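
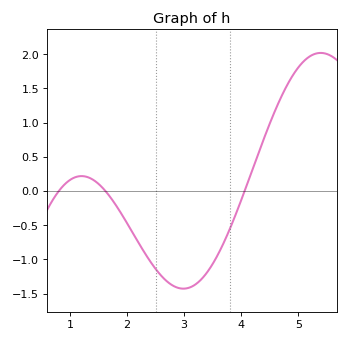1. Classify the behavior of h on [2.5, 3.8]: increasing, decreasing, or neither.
neither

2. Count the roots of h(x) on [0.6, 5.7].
3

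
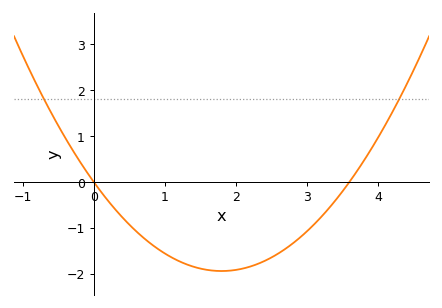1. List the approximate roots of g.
0, 3.6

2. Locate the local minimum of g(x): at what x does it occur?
1.8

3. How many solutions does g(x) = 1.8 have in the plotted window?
2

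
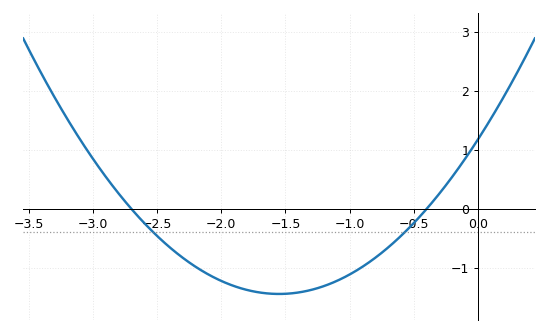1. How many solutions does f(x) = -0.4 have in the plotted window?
2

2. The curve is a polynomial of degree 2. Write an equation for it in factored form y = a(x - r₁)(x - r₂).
y = 1.09(x + 2.7)(x + 0.4)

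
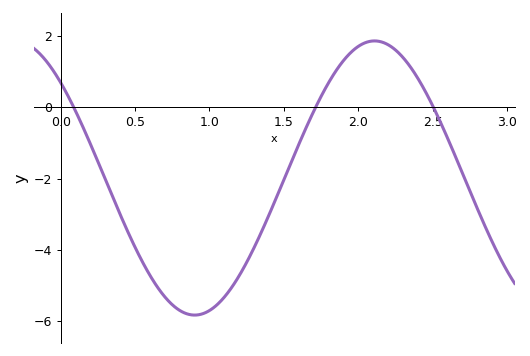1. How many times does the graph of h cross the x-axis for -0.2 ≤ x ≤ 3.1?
3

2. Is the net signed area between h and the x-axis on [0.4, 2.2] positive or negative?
negative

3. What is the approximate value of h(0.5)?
-4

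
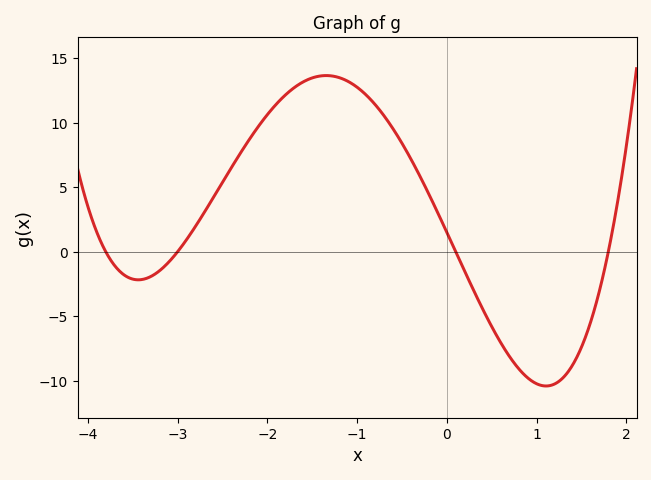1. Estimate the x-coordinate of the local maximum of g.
-1.34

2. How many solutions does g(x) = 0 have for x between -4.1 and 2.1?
4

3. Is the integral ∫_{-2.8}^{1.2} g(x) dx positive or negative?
positive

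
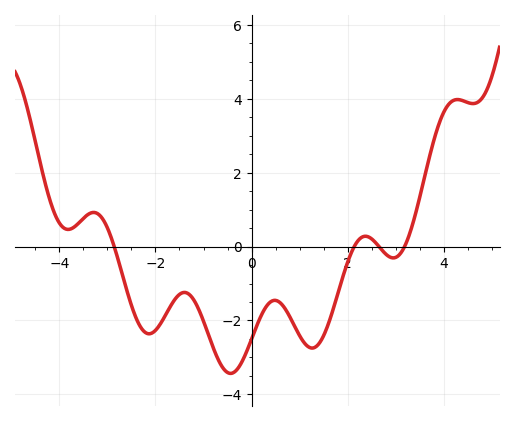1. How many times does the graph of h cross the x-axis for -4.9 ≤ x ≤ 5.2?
4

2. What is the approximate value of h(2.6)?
0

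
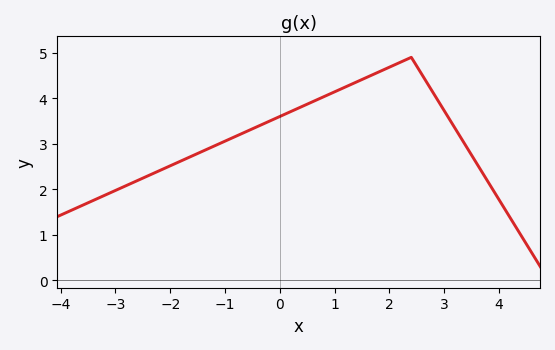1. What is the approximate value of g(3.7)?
2.4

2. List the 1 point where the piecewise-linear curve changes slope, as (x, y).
(2.4, 4.9)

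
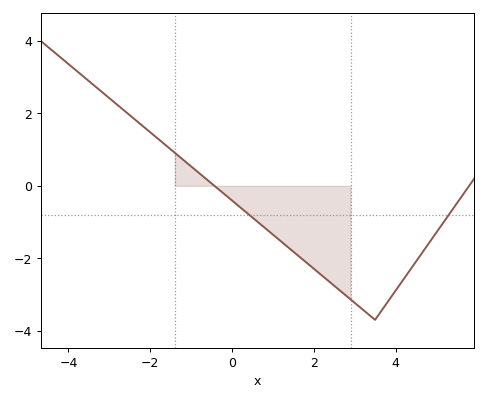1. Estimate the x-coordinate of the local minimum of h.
3.4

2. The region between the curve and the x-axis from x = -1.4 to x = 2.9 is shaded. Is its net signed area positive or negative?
negative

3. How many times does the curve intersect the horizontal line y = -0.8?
2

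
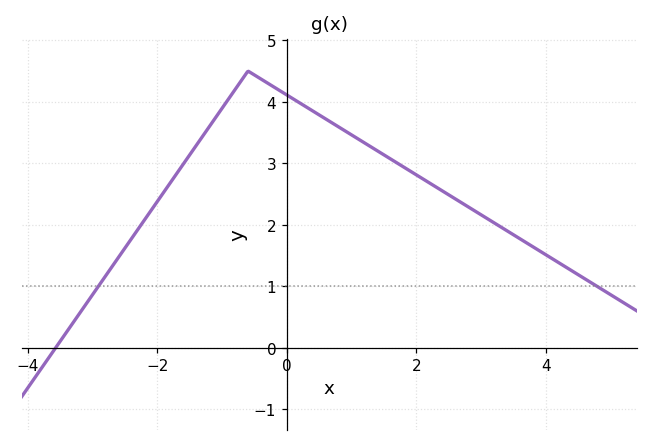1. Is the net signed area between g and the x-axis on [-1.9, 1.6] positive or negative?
positive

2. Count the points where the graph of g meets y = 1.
2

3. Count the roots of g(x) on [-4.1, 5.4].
1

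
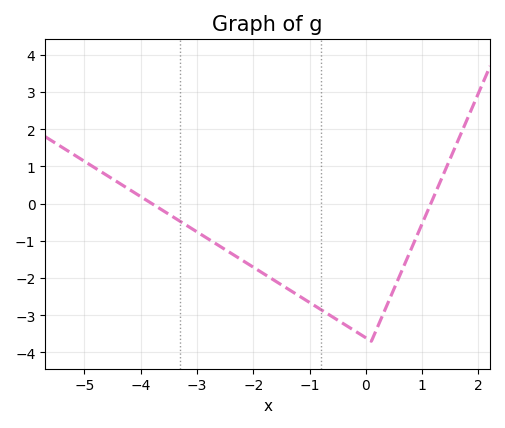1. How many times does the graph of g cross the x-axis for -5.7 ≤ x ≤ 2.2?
2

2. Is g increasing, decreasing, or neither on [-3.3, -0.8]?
decreasing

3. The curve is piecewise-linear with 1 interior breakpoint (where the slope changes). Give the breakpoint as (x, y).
(0.1, -3.7)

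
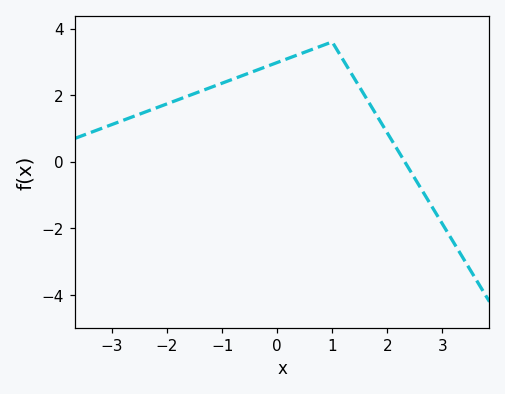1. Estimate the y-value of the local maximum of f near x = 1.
3.6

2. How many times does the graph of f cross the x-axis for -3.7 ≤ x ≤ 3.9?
1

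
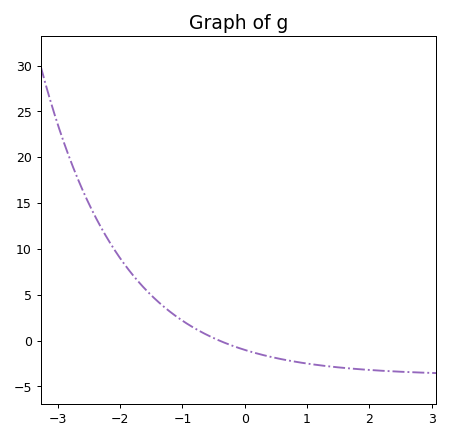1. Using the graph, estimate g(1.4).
-2.84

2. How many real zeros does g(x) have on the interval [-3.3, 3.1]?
1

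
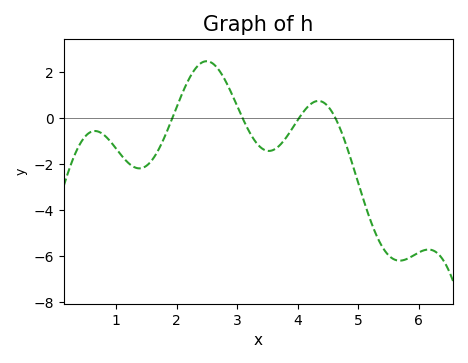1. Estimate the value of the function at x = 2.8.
1.6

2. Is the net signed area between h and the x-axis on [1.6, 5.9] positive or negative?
negative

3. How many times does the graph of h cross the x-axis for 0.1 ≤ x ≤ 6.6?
4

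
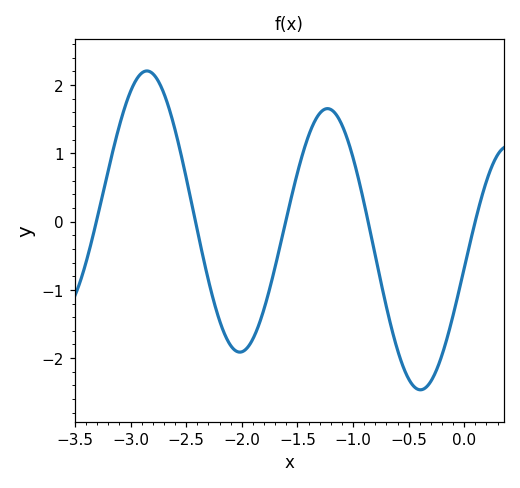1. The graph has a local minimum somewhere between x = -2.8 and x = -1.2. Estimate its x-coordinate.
-2.02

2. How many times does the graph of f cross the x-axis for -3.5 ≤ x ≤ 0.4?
5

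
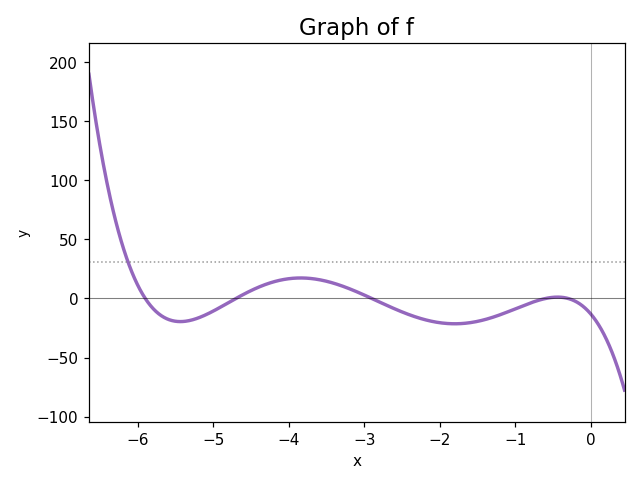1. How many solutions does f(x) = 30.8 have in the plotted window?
1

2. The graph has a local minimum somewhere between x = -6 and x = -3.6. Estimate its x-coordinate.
-5.4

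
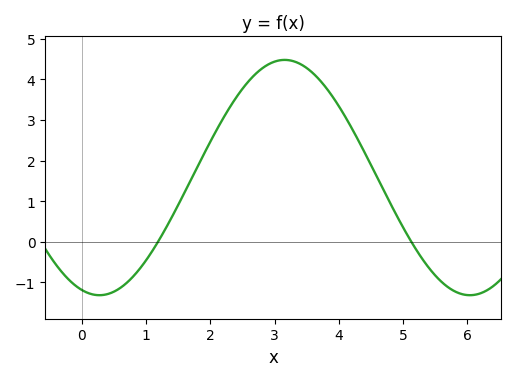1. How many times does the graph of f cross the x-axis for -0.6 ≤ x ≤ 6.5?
2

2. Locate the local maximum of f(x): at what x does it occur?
3.2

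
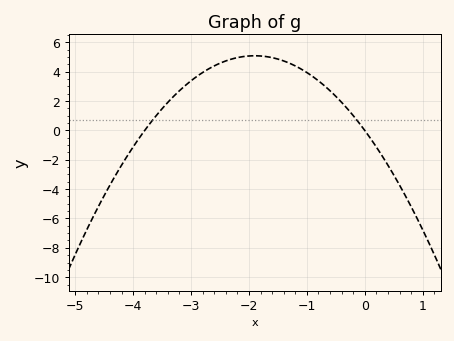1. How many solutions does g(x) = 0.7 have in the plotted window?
2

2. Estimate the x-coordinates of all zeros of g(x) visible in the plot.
-3.8, 0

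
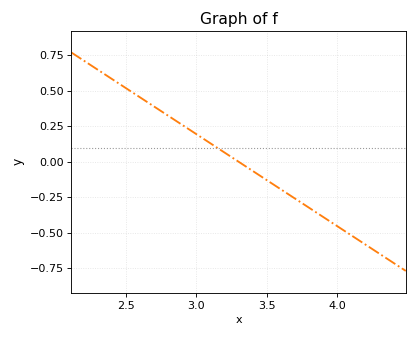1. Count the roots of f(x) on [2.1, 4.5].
1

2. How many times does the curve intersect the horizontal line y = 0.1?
1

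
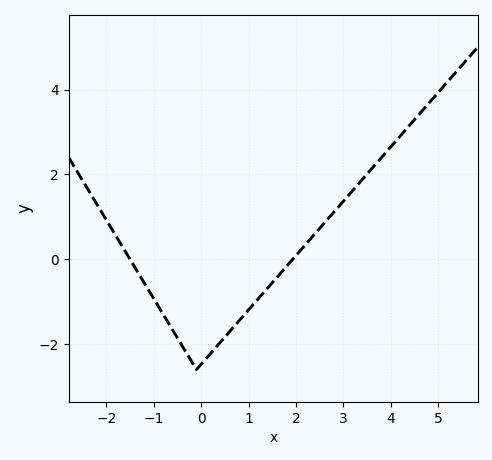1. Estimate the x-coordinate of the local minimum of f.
0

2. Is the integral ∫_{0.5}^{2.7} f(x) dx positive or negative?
negative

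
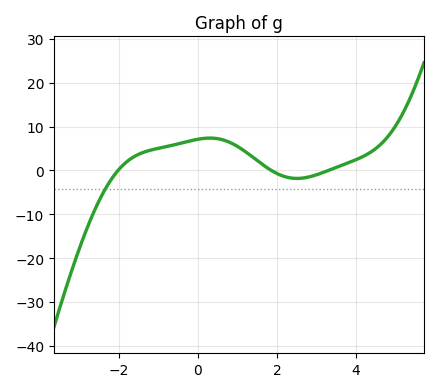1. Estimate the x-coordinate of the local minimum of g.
2.51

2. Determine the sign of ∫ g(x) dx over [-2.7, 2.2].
positive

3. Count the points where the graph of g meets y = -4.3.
1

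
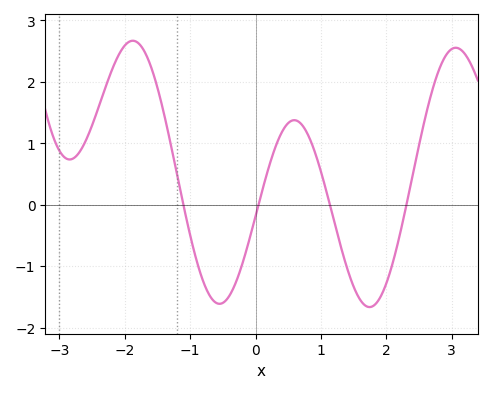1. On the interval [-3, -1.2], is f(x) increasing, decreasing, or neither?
neither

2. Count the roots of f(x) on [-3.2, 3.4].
4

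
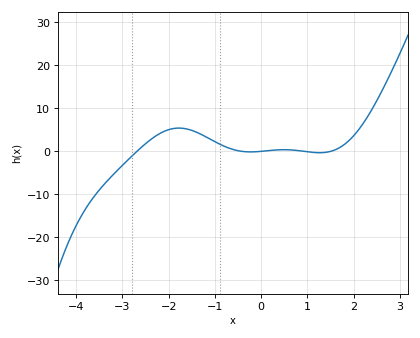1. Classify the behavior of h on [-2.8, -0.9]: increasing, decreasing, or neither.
neither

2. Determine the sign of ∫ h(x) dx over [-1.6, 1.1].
positive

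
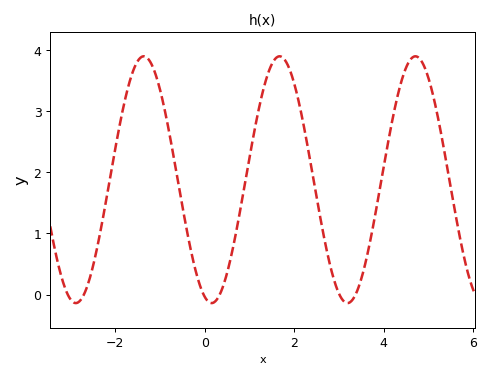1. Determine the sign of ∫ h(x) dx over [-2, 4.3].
positive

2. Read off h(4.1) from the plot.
2.5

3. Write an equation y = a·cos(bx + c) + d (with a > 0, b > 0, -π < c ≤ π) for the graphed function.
y = 2.02cos(2.07x + 2.82) + 1.88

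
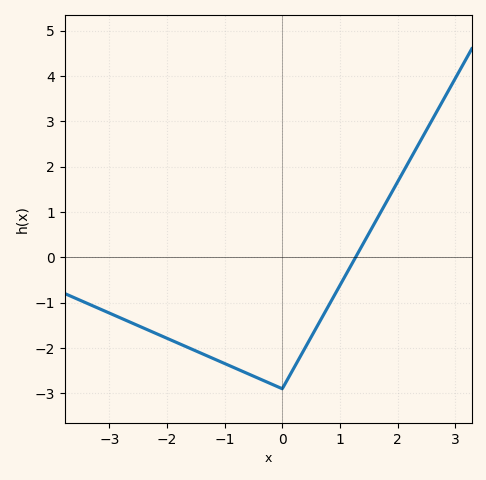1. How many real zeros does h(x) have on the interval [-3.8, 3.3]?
1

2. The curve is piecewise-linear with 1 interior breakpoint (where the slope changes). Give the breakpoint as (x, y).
(0, -2.9)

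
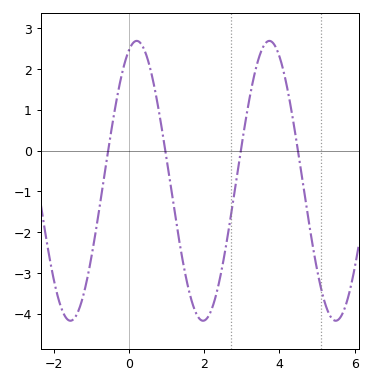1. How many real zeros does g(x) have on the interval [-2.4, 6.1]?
4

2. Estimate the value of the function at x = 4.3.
1.1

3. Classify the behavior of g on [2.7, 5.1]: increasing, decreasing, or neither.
neither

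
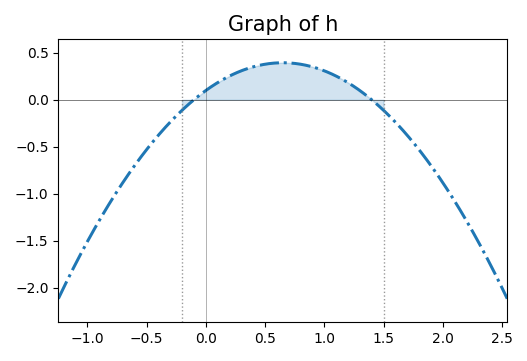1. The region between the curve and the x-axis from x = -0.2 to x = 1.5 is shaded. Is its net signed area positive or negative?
positive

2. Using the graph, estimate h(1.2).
0.182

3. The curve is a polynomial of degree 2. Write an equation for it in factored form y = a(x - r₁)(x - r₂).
y = -0.7(x + 0.1)(x - 1.4)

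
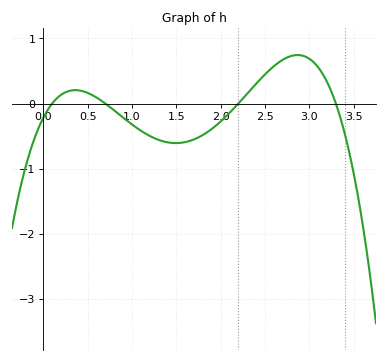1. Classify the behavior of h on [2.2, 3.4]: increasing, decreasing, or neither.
neither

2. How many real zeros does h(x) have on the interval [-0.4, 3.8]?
4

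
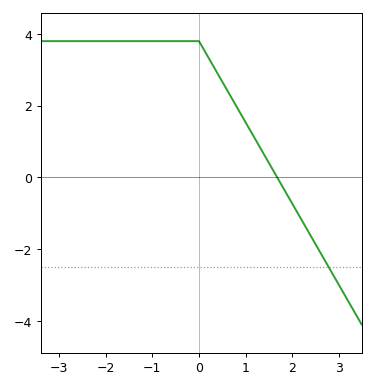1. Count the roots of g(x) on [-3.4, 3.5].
1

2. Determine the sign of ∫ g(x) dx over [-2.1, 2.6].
positive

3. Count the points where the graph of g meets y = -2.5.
1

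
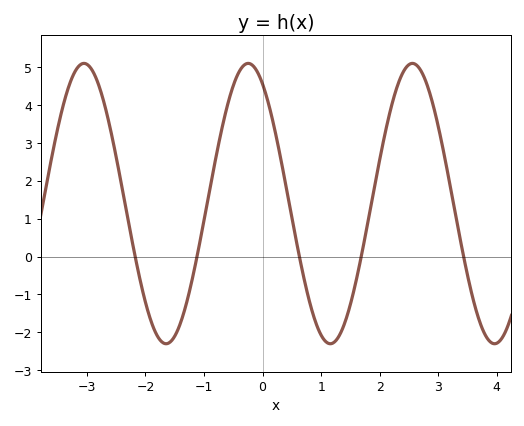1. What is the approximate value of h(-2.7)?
4.02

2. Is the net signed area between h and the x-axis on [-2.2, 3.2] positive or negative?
positive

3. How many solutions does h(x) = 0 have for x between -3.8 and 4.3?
5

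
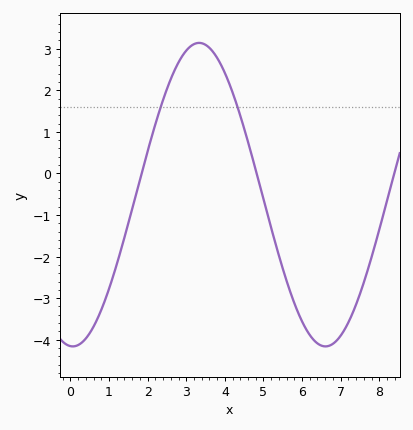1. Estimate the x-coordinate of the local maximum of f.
3.33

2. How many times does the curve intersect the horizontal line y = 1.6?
2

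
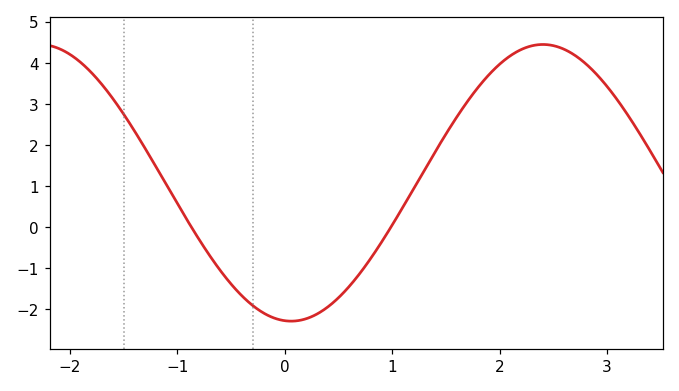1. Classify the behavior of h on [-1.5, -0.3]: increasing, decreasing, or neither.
decreasing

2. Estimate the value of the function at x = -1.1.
1.02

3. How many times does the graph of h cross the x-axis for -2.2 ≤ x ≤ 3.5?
2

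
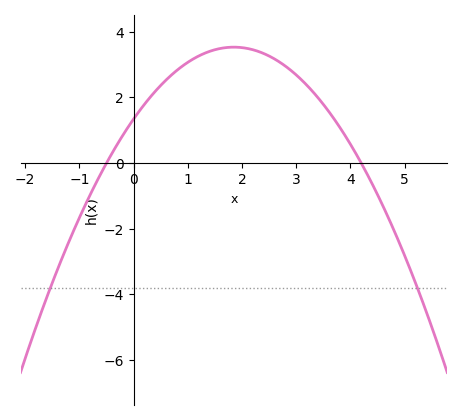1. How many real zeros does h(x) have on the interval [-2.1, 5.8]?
2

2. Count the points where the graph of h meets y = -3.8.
2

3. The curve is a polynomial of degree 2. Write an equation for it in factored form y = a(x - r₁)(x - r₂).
y = -0.64(x + 0.5)(x - 4.2)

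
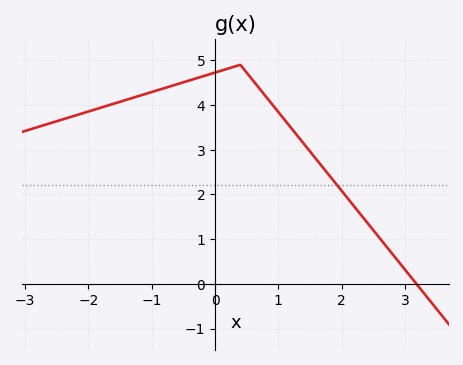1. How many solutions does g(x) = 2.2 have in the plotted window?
1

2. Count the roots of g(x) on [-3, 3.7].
1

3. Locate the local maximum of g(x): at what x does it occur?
0.4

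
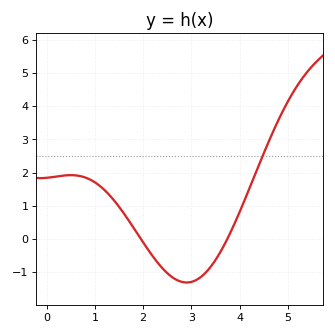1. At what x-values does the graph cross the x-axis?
2, 3.7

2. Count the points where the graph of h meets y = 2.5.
1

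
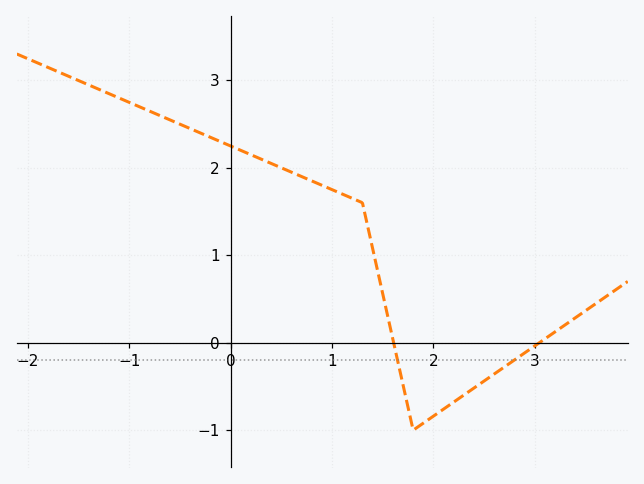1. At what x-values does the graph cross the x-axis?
1.6, 3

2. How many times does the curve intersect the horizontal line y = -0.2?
2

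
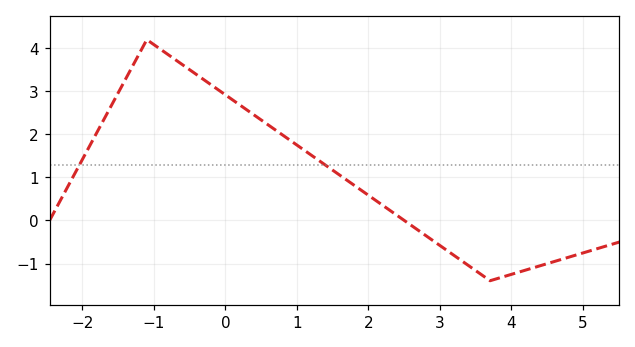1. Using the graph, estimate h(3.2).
-0.817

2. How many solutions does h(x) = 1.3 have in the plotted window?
2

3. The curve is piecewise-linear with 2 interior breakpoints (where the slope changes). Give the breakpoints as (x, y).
(-1.1, 4.2); (3.7, -1.4)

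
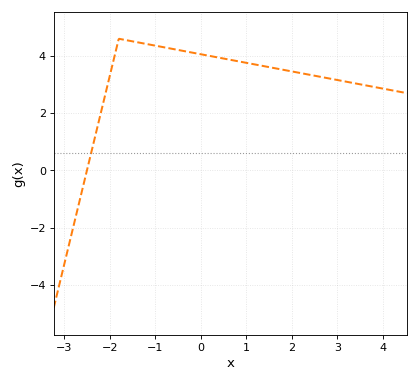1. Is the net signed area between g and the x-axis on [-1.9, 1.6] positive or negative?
positive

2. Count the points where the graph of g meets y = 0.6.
1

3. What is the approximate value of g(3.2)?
3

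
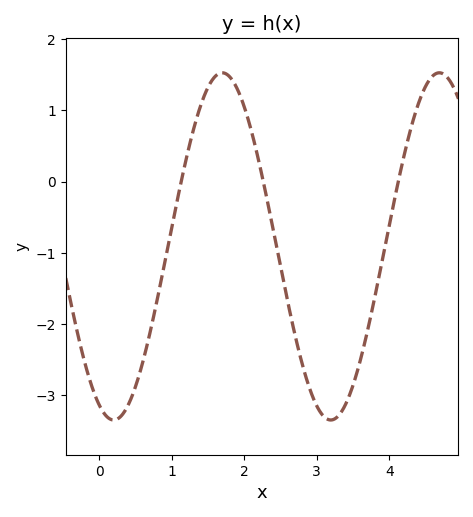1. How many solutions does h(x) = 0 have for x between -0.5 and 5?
3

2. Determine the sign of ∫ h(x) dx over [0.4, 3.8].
negative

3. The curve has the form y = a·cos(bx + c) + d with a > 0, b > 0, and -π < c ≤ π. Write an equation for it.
y = 2.44cos(2.1x + 2.7) - 0.91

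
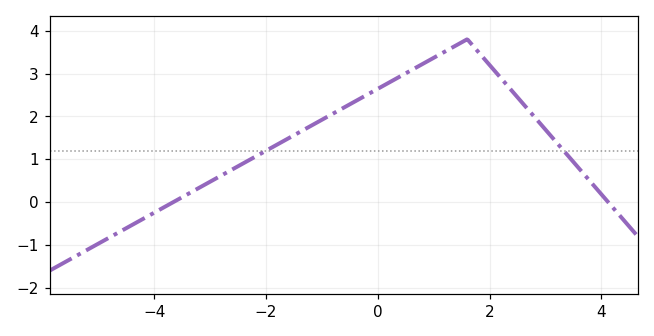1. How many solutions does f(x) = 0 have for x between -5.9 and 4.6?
2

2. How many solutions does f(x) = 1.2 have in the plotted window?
2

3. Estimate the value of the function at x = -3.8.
-0.1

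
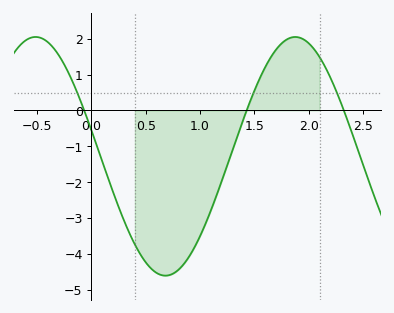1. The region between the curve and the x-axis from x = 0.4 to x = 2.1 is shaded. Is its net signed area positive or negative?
negative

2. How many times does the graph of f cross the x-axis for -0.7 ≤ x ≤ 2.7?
3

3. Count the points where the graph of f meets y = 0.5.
3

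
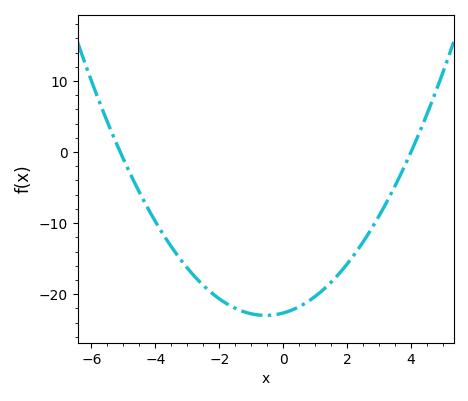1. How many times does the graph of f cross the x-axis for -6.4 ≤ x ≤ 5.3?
2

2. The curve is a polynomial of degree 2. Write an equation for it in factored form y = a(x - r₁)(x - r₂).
y = 1.11(x + 5.1)(x - 4)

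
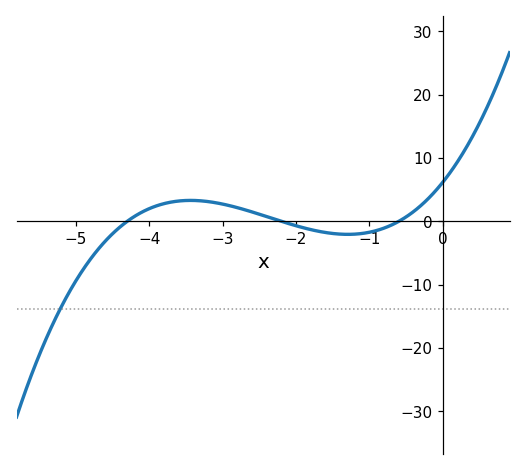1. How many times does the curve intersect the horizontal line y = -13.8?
1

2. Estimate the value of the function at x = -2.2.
0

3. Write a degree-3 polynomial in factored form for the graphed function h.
y = 1.09(x + 4.3)(x + 2.2)(x + 0.6)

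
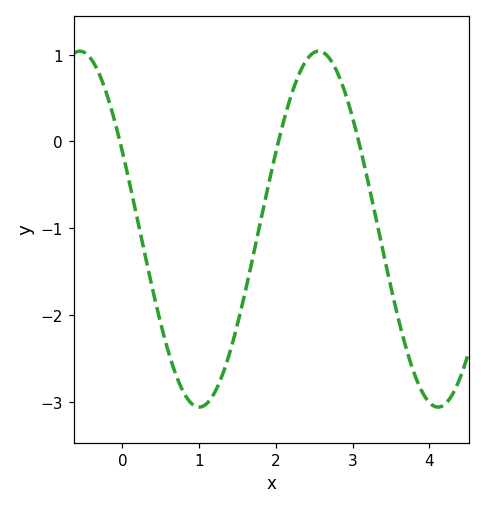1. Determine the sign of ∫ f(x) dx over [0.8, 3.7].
negative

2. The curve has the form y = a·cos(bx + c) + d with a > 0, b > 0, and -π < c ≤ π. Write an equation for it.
y = 2.05cos(2x + 1.1) - 1.01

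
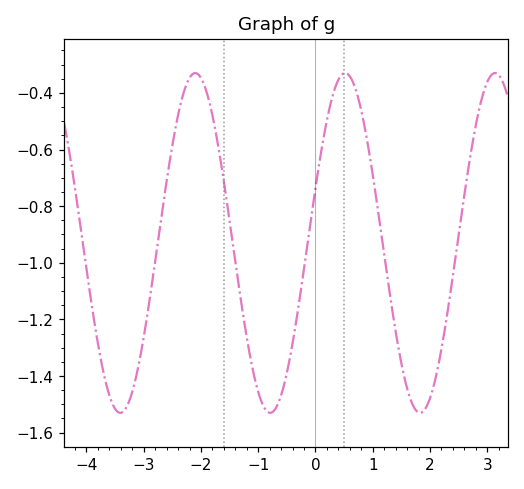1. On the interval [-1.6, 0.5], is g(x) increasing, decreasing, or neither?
neither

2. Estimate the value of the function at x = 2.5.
-0.9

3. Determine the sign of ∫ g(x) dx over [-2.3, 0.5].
negative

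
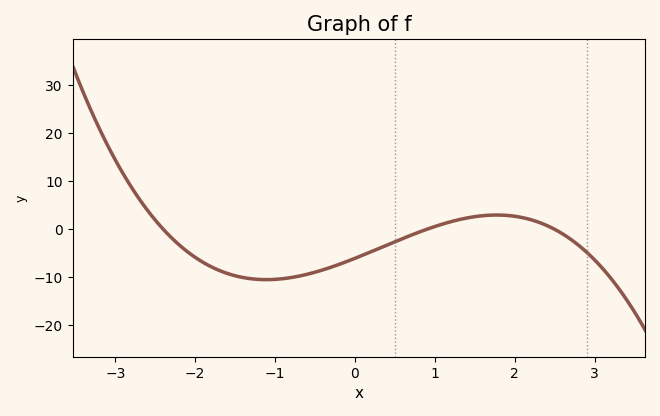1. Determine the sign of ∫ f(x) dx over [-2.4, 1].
negative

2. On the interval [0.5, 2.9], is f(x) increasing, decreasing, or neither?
neither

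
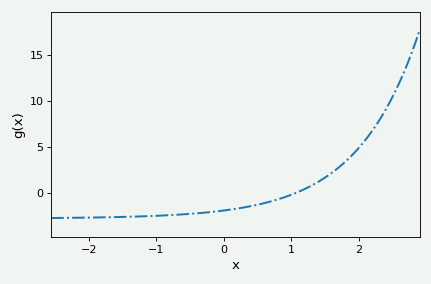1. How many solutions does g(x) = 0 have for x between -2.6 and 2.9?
1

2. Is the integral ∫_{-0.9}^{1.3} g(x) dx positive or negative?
negative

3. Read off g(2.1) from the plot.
5.78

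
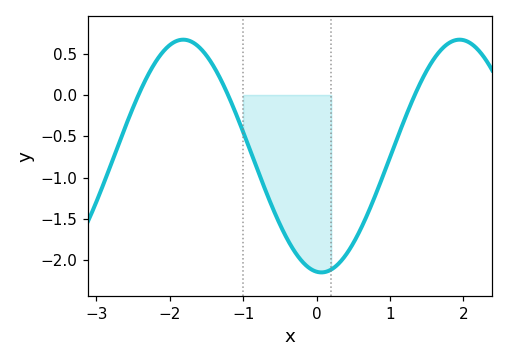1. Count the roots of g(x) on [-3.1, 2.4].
3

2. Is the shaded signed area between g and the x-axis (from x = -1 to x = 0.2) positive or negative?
negative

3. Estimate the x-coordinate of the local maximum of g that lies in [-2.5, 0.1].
-1.8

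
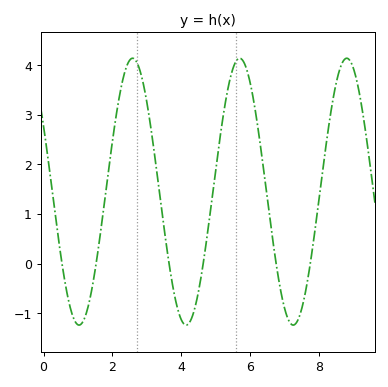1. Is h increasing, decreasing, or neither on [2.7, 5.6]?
neither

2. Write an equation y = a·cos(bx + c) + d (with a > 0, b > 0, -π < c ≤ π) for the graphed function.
y = 2.69cos(2x + 1.1) + 1.45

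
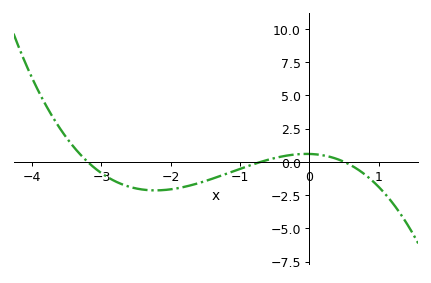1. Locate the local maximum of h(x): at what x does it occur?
-0.042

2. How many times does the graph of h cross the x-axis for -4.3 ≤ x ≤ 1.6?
3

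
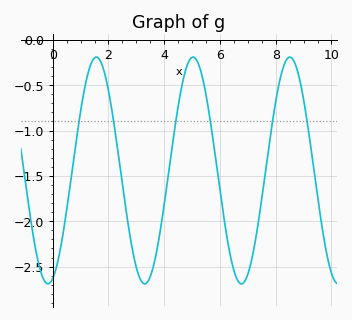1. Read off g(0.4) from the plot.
-2.08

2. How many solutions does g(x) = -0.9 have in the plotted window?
6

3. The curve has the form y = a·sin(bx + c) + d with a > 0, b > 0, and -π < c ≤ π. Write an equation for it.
y = 1.25sin(1.81x - 1.26) - 1.44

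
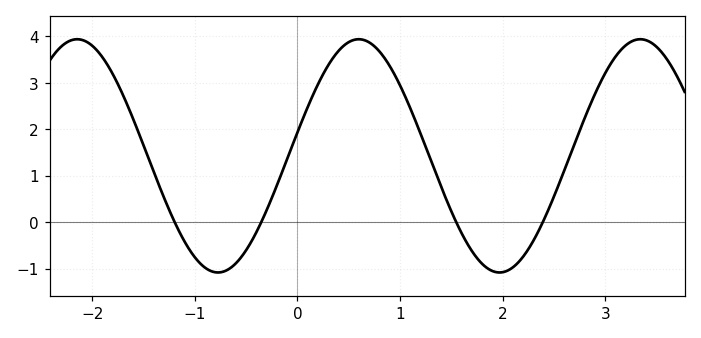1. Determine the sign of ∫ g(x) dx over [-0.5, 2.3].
positive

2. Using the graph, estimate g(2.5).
0.6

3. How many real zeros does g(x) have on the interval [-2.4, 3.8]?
4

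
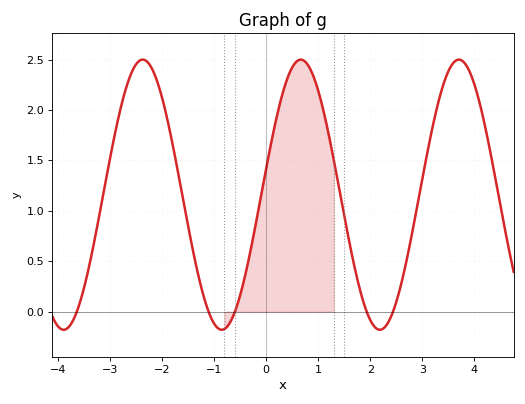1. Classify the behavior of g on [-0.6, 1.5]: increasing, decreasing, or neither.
neither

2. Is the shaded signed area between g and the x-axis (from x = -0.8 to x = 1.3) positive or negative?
positive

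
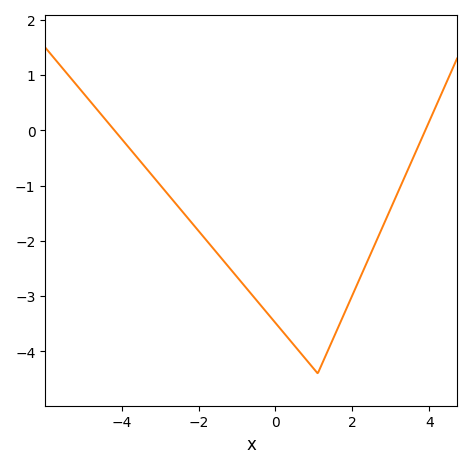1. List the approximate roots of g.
-4.2, 3.8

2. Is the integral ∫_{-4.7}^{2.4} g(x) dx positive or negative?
negative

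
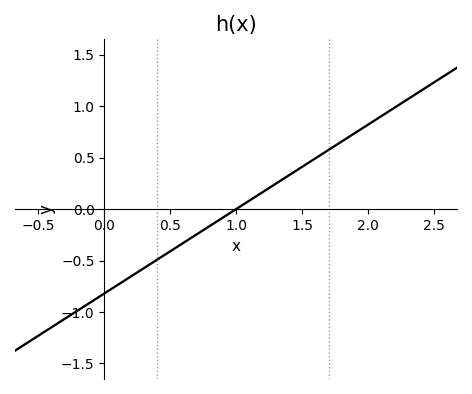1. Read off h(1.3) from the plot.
0.246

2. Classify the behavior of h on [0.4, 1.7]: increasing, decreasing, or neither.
increasing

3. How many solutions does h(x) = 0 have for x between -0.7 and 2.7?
1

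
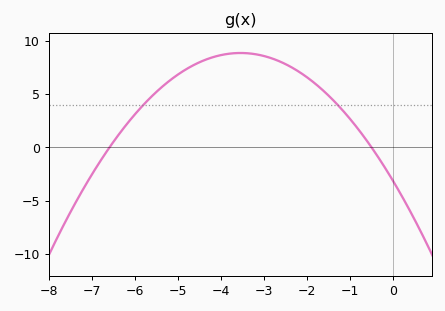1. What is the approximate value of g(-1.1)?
3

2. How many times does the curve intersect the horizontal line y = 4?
2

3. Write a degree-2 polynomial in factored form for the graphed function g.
y = -0.95(x + 6.6)(x + 0.5)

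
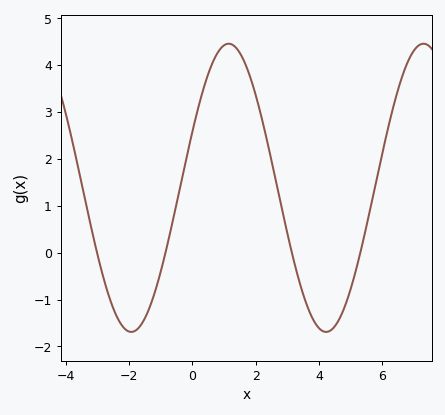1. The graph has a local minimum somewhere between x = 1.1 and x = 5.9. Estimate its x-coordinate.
4.23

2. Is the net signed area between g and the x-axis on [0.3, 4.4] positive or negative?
positive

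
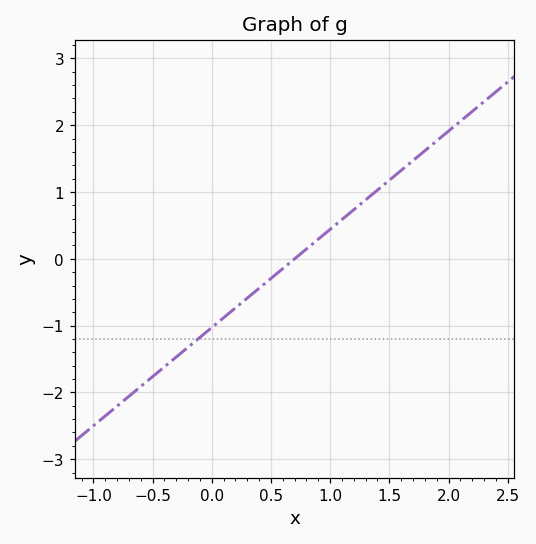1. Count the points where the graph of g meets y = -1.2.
1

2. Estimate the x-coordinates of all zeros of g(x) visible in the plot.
0.7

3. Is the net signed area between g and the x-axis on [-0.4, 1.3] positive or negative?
negative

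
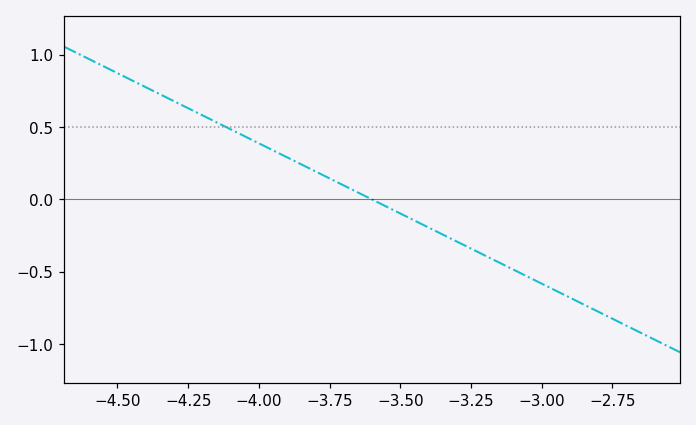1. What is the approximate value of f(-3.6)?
0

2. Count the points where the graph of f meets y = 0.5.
1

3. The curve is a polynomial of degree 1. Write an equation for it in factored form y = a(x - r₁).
y = -0.97(x + 3.6)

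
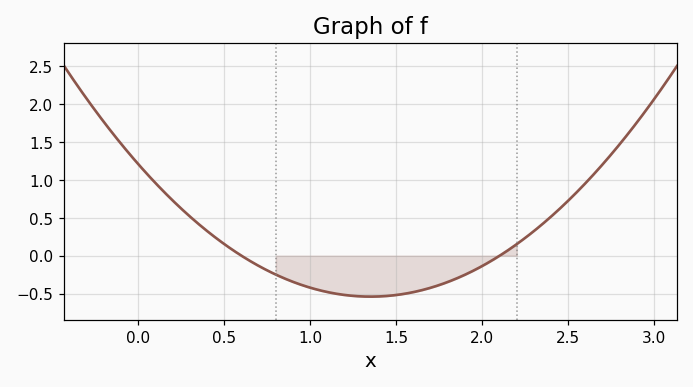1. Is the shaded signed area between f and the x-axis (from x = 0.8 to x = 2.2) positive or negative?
negative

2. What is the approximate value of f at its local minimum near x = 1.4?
-0.55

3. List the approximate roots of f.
0.6, 2.1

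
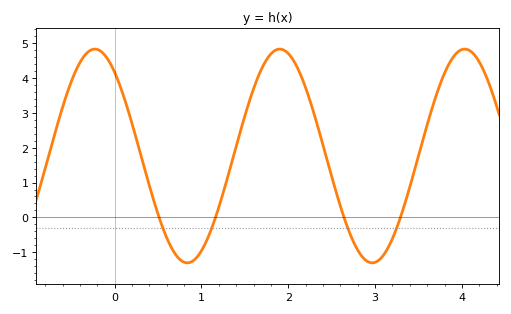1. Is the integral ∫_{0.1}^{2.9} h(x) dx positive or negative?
positive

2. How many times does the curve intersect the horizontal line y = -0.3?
4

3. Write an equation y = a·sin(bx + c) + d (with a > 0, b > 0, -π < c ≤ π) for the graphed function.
y = 3.06sin(2.95x + 2.24) + 1.76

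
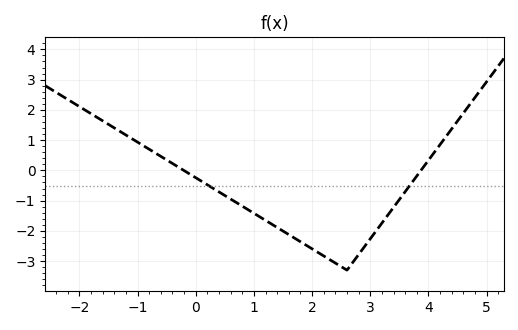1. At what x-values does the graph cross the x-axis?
-0.207, 3.87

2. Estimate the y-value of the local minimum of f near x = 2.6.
-3.3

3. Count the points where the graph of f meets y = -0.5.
2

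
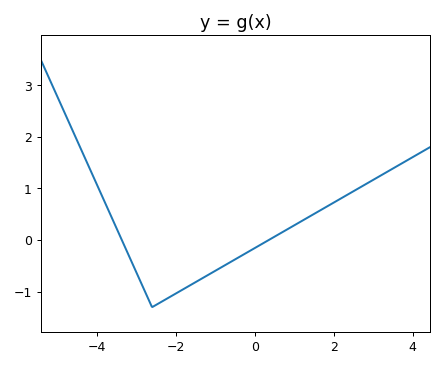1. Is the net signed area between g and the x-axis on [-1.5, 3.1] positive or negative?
positive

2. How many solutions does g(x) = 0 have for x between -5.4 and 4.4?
2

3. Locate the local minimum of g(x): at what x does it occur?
-2.6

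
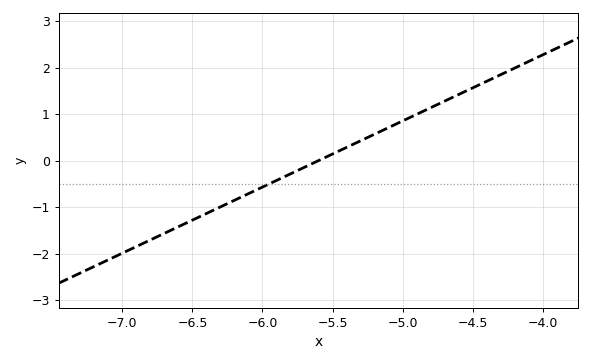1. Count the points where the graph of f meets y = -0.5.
1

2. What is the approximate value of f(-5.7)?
-0.142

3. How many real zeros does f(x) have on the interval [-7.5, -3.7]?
1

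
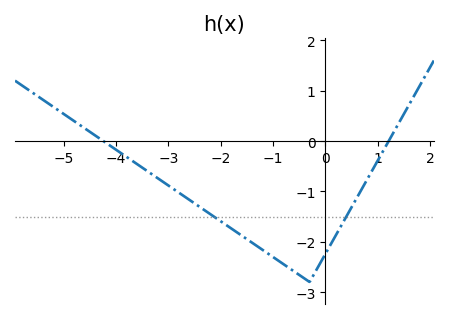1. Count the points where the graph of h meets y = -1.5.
2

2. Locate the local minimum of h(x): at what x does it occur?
-0.303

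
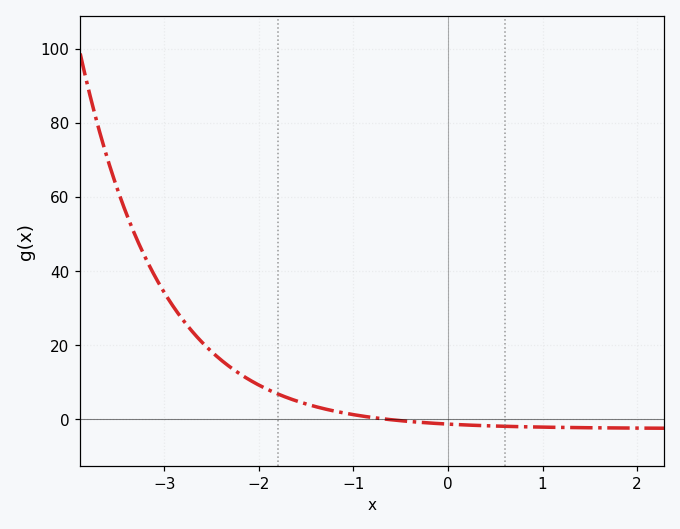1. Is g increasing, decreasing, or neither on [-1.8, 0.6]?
decreasing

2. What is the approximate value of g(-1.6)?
4.91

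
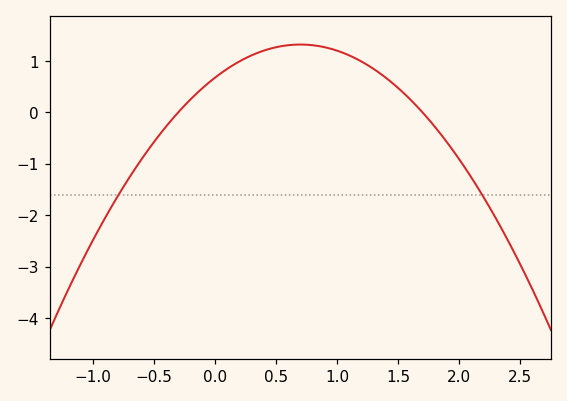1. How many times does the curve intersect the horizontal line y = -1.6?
2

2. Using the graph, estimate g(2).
-0.9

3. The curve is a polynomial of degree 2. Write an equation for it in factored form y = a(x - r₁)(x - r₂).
y = -1.32(x + 0.3)(x - 1.7)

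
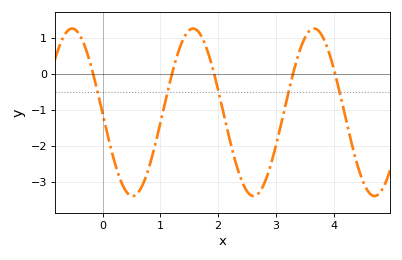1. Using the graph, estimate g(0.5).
-3.4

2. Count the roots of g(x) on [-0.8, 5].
5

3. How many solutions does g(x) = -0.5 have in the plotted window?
5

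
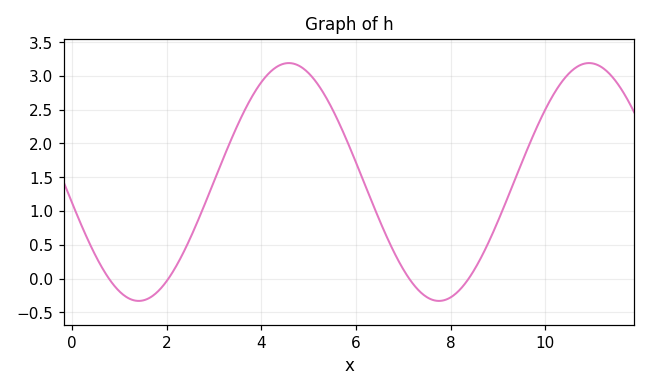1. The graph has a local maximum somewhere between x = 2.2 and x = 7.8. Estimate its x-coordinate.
4.6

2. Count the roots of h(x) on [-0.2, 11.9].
4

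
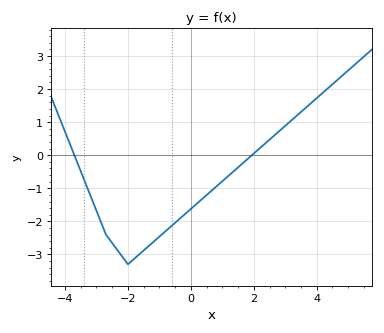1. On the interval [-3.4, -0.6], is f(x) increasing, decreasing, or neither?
neither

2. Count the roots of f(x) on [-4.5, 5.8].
2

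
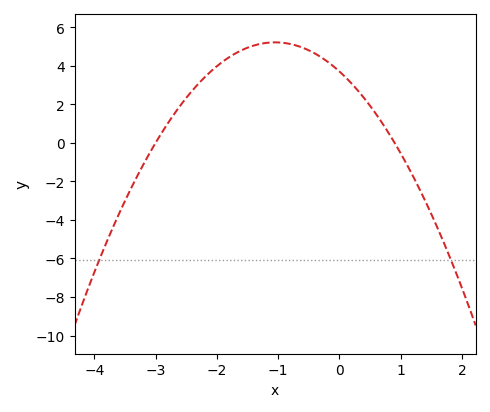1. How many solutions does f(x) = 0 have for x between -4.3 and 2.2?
2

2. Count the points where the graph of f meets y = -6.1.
2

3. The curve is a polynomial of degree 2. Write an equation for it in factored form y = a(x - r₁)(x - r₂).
y = -1.37(x + 3)(x - 0.9)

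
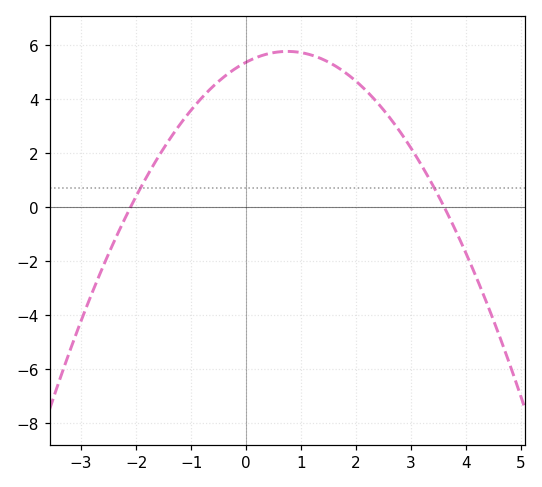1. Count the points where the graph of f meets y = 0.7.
2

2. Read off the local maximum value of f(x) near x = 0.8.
5.8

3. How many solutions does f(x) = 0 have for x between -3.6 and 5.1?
2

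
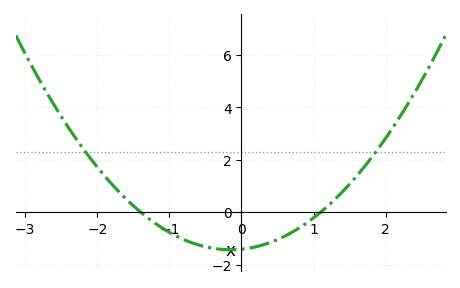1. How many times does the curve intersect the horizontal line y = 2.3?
2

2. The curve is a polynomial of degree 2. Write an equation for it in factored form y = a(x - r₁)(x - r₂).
y = 0.92(x + 1.4)(x - 1.1)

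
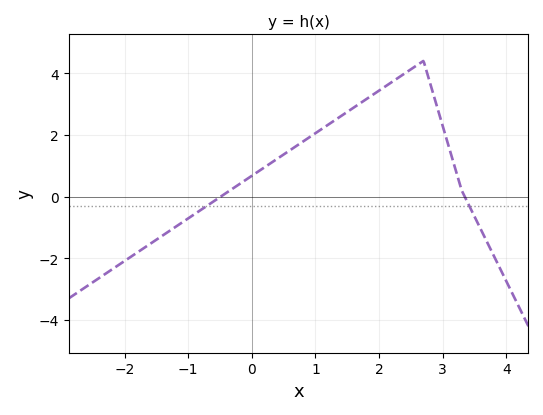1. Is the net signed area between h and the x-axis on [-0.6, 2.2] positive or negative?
positive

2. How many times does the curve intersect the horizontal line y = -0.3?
2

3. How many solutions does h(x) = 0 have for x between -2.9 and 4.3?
2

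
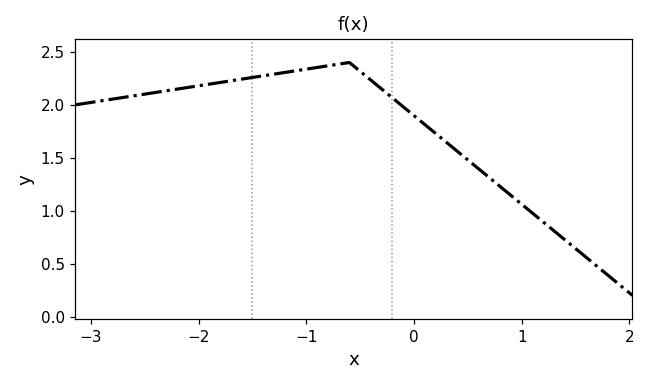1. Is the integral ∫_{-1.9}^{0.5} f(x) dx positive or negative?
positive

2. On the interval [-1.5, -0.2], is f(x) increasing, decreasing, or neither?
neither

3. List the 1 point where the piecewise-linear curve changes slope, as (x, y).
(-0.6, 2.4)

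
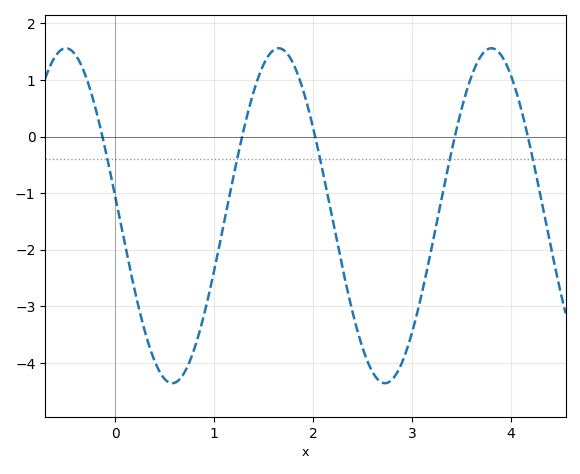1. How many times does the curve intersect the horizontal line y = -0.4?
5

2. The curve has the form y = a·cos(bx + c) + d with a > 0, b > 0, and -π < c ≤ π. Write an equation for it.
y = 2.96cos(2.9x + 1.5) - 1.4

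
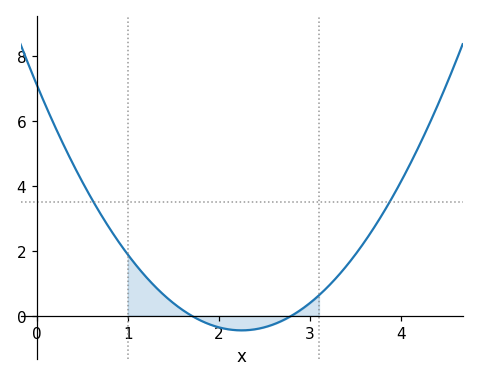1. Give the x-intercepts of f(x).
1.7, 2.8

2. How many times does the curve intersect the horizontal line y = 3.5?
2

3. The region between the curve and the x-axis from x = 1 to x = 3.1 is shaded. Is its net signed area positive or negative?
positive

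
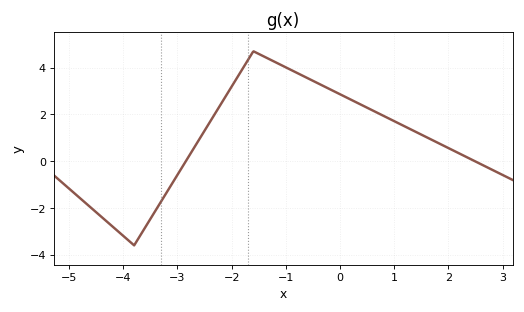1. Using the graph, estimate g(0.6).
2.2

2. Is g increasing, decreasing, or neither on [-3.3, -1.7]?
increasing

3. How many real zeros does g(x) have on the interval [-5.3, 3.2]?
2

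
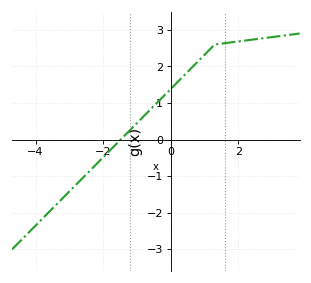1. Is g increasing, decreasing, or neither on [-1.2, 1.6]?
increasing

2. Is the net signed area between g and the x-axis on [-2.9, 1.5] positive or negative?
positive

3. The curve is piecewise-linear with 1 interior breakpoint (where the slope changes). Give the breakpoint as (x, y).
(1.3, 2.6)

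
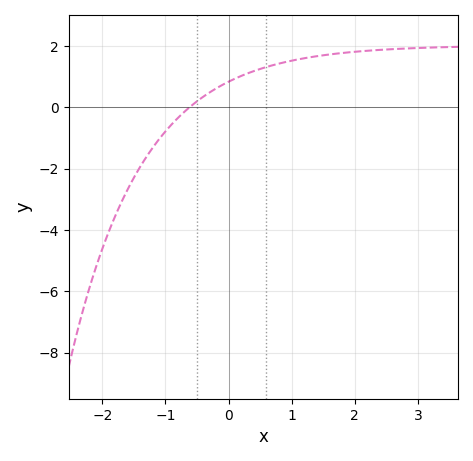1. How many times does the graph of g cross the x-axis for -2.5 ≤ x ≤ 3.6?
1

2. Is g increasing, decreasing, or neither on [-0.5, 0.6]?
increasing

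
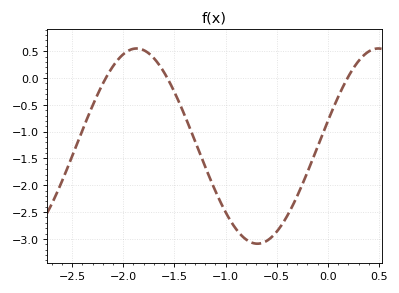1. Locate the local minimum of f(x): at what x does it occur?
-0.7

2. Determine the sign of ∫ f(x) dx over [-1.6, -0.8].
negative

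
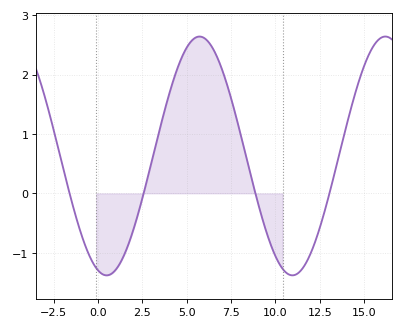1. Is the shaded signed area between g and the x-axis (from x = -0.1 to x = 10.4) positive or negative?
positive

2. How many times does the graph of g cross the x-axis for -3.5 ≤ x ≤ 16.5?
4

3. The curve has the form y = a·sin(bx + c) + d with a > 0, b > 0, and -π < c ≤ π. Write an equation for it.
y = 2.01sin(0.6x - 1.86) + 0.63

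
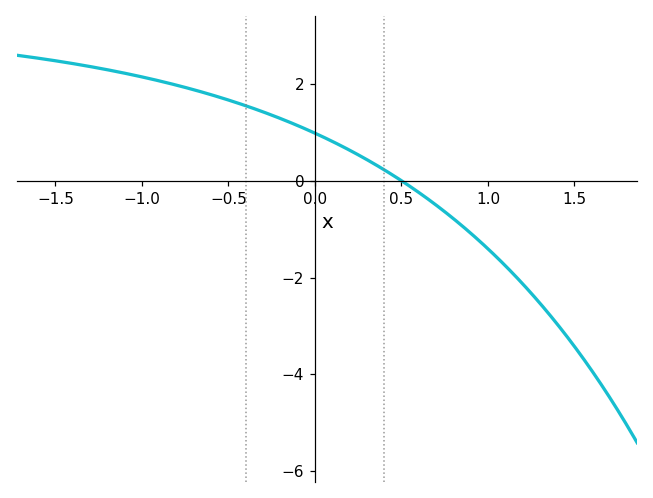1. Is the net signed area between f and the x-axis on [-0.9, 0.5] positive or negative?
positive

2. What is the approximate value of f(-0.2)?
1.2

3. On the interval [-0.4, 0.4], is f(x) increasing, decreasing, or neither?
decreasing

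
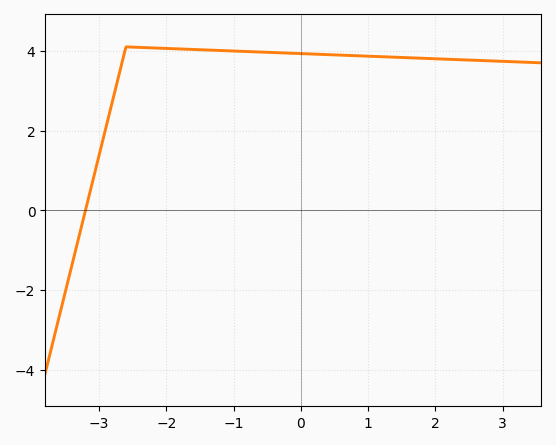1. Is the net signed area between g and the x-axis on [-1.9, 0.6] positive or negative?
positive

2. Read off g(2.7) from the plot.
3.8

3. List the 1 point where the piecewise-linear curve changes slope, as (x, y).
(-2.6, 4.1)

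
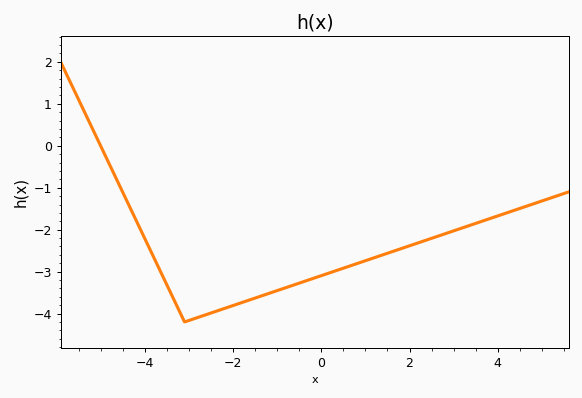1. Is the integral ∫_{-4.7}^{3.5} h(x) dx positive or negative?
negative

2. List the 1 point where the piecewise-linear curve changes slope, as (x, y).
(-3.1, -4.2)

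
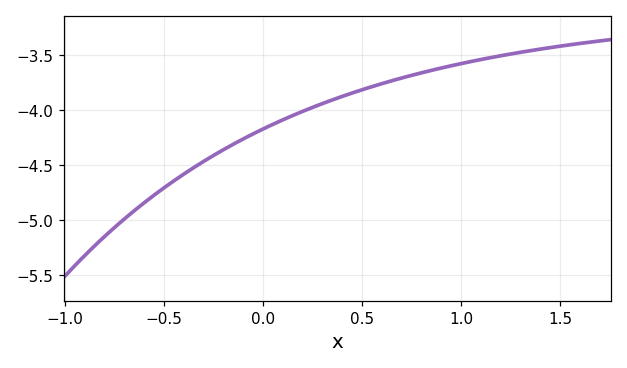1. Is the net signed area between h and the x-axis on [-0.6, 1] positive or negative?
negative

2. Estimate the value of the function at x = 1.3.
-3.45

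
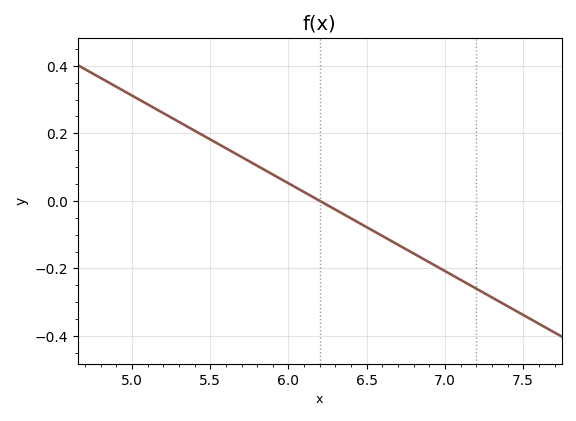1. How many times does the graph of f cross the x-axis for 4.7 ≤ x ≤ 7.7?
1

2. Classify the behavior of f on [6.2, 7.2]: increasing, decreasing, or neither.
decreasing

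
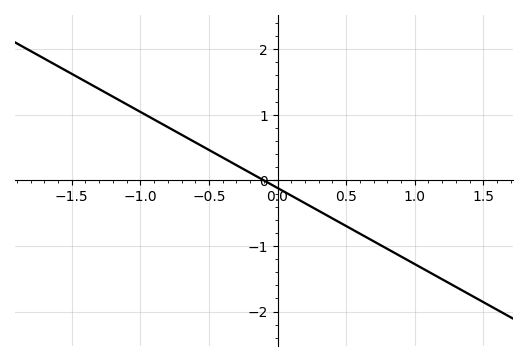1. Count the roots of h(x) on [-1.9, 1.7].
1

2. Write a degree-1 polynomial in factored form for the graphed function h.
y = -1.16(x + 0.1)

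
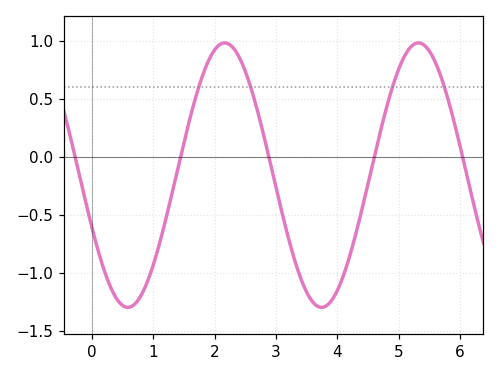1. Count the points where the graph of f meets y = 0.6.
4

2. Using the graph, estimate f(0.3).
-1.1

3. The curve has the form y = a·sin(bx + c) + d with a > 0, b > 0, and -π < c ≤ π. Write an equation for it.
y = 1.14sin(2x - 2.7) - 0.16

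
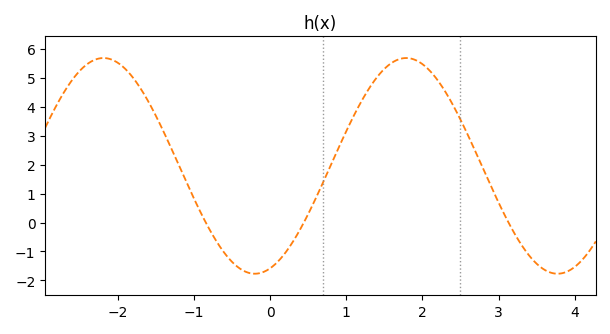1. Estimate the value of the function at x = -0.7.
-0.7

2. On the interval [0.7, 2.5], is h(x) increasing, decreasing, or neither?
neither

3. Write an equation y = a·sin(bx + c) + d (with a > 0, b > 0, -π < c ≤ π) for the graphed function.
y = 3.73sin(1.6x - 1.3) + 1.96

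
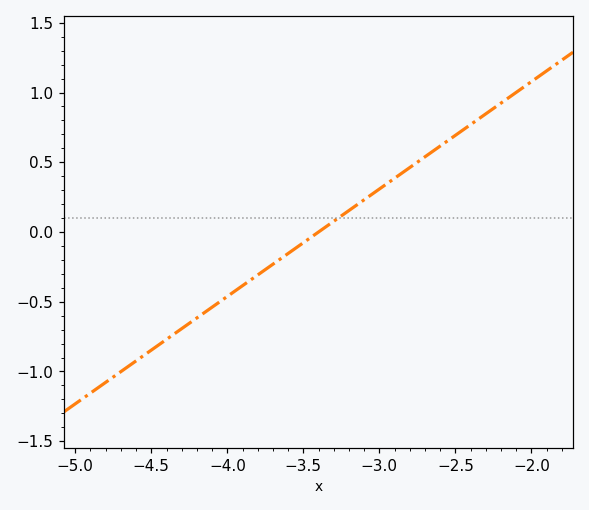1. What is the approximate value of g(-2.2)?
0.924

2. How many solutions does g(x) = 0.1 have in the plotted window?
1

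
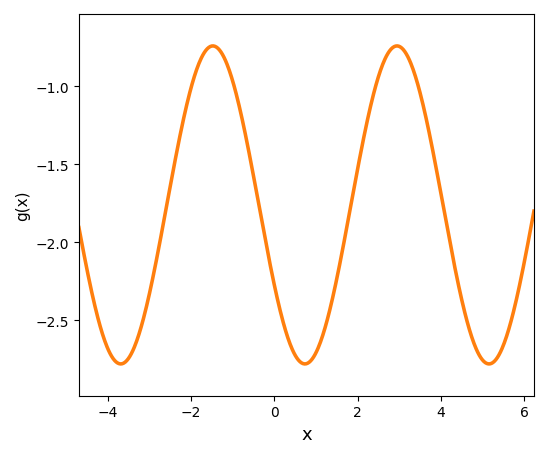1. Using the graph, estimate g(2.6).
-0.85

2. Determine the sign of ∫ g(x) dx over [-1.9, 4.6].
negative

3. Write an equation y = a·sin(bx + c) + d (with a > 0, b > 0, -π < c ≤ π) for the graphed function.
y = 1.02sin(1.4x - 2.6) - 1.76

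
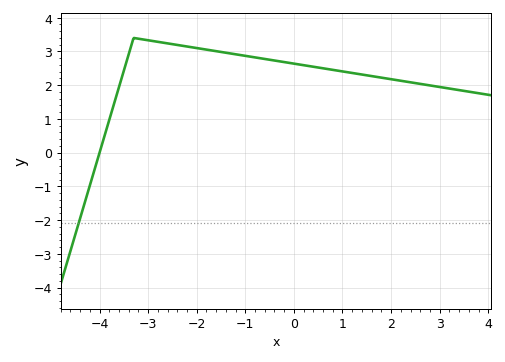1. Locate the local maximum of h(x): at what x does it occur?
-3.2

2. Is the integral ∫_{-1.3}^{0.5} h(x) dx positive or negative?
positive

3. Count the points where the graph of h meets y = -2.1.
1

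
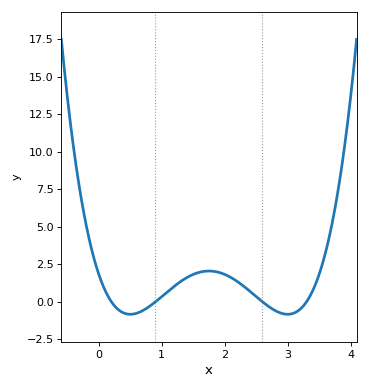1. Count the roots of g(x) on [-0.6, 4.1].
4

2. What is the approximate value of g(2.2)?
1.35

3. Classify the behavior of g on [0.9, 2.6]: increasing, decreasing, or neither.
neither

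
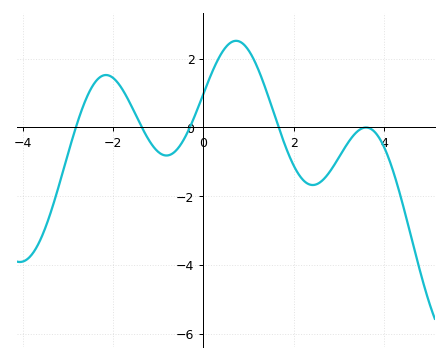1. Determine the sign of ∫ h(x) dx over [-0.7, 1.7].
positive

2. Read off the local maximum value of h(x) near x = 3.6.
0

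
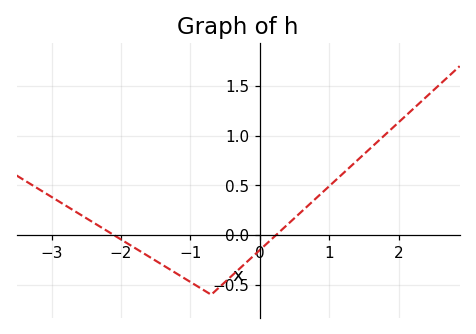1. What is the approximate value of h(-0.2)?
-0.279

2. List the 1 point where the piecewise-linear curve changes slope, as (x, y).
(-0.7, -0.6)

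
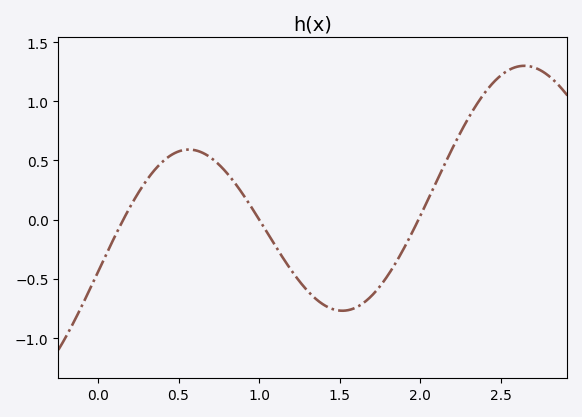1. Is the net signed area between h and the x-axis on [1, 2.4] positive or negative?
negative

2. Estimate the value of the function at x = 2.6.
1.3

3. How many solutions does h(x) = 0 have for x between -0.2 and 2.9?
3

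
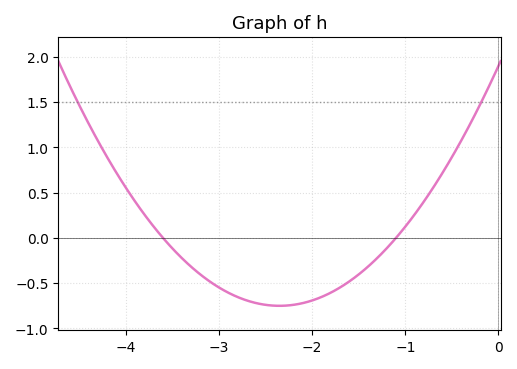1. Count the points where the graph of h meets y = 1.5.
2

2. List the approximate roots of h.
-3.6, -1.1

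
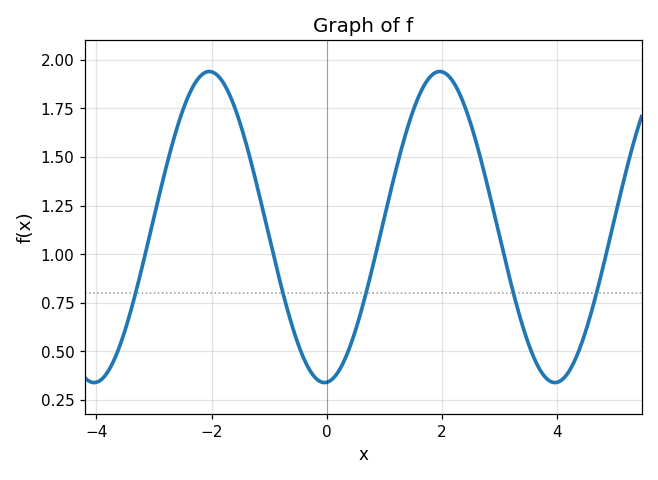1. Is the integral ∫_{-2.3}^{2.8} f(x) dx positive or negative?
positive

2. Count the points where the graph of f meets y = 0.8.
5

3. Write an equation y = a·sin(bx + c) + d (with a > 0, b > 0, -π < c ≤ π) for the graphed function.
y = 0.8sin(1.6x - 1.5) + 1.14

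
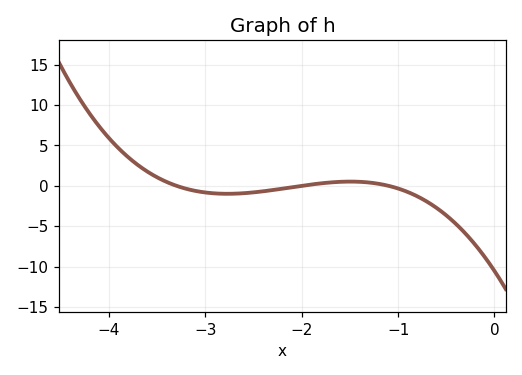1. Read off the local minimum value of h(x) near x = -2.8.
-1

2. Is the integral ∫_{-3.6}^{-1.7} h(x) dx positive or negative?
negative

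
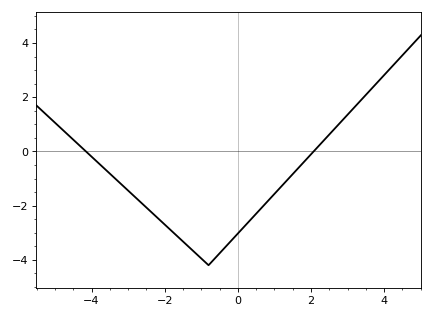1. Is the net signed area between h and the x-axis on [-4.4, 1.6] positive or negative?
negative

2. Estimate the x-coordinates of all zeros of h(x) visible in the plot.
-4.15, 2.07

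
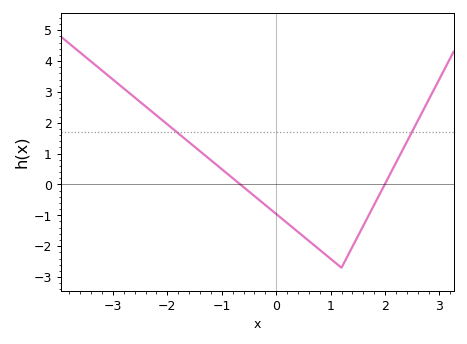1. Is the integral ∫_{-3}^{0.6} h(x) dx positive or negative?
positive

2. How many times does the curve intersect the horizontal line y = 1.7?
2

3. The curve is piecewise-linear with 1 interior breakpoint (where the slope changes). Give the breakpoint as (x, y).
(1.2, -2.7)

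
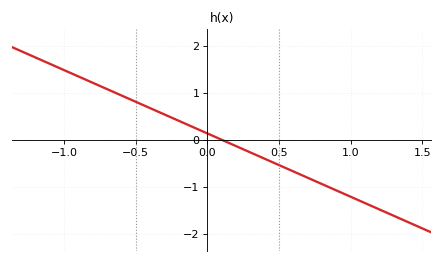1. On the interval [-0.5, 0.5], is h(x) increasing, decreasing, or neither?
decreasing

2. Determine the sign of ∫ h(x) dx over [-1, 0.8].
positive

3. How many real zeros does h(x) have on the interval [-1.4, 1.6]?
1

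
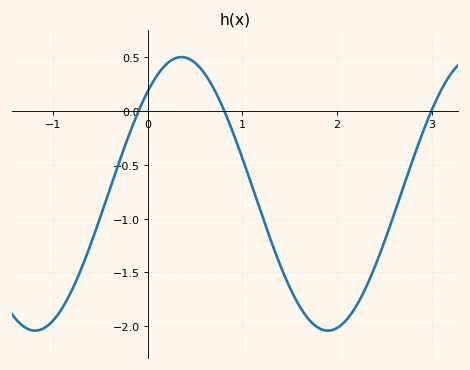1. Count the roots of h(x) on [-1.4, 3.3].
3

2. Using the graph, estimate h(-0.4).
-0.7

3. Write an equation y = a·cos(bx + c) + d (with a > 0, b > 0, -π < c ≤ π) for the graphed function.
y = 1.27cos(2x - 0.72) - 0.77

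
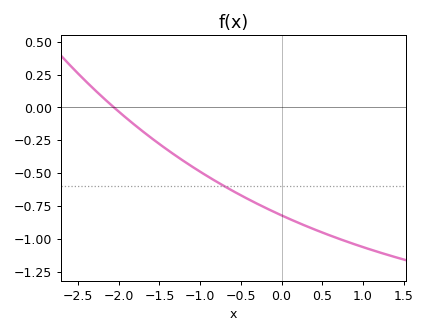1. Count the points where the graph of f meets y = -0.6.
1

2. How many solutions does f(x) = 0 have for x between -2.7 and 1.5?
1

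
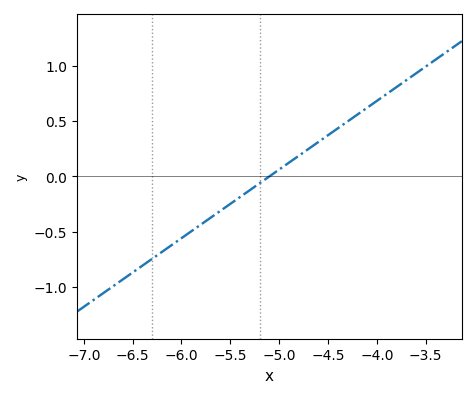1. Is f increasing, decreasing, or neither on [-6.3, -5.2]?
increasing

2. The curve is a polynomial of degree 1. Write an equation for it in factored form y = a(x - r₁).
y = 0.62(x + 5.1)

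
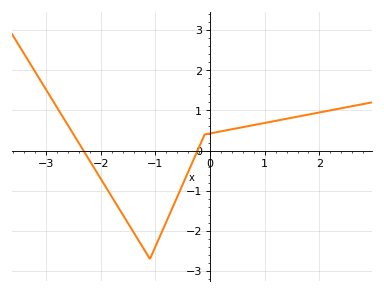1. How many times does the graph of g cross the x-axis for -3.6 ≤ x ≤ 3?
2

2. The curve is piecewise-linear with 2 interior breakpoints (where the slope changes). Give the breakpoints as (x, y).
(-1.1, -2.7); (-0.1, 0.4)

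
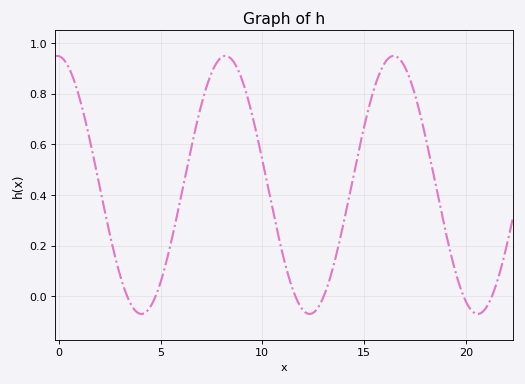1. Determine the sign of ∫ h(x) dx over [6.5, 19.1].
positive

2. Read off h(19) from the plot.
0.26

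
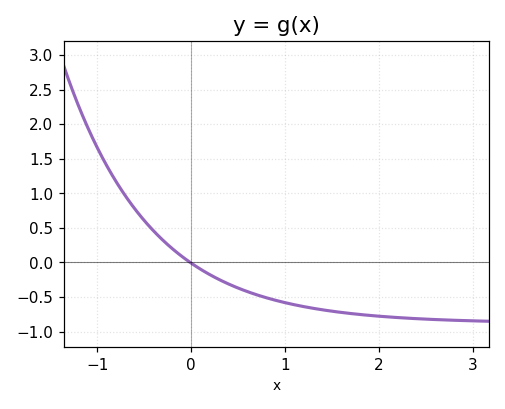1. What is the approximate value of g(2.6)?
-0.85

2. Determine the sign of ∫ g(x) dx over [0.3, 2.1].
negative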